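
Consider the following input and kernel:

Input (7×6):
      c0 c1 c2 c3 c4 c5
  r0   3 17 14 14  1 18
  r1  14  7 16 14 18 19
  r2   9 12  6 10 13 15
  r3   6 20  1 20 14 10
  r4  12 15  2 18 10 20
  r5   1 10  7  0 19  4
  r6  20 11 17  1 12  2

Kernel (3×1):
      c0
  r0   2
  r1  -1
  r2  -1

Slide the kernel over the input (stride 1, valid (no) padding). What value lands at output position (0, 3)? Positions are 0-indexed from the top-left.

The receptive field on the input at this output position is [14 / 14 / 10]. Elementwise product with the kernel and sum: 14·2 + 14·-1 + 10·-1.

4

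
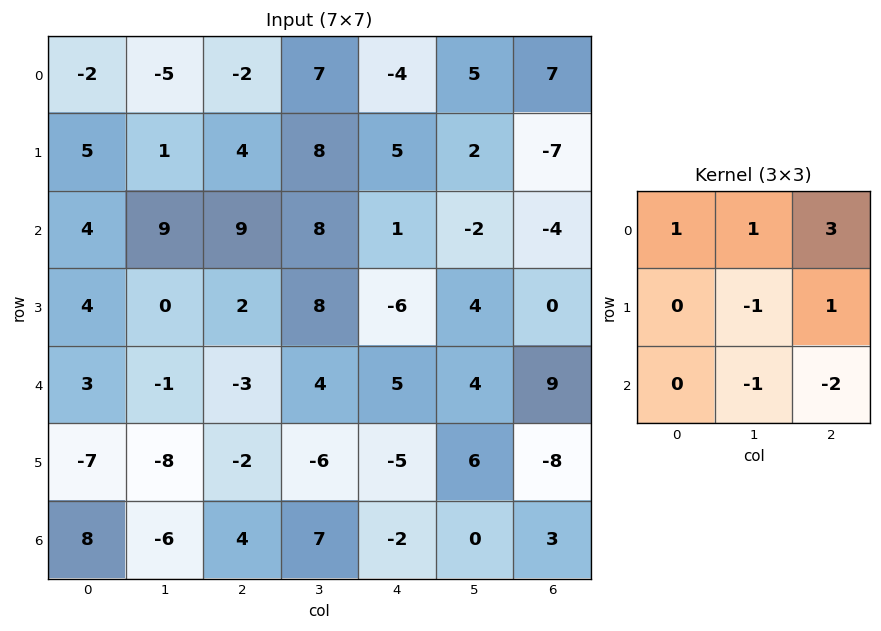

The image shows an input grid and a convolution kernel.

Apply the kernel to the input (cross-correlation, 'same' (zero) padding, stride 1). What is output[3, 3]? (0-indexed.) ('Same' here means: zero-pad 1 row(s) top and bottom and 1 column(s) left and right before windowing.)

The receptive field on the zero-padded input at this output position is [9 8 1 / 2 8 -6 / -3 4 5]. Elementwise product with the kernel and sum: 9·1 + 8·1 + 1·3 + 8·-1 + -6·1 + 4·-1 + 5·-2.

-8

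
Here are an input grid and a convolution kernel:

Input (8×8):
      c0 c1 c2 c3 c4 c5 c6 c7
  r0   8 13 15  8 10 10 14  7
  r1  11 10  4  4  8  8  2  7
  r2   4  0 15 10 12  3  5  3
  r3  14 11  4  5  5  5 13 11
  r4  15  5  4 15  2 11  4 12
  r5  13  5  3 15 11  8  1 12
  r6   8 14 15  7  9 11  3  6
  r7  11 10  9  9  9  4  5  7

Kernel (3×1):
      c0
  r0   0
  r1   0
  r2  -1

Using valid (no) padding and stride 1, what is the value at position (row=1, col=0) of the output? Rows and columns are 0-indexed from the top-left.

-14

The receptive field on the input at this output position is [11 / 4 / 14]. Elementwise product with the kernel and sum: 14·-1.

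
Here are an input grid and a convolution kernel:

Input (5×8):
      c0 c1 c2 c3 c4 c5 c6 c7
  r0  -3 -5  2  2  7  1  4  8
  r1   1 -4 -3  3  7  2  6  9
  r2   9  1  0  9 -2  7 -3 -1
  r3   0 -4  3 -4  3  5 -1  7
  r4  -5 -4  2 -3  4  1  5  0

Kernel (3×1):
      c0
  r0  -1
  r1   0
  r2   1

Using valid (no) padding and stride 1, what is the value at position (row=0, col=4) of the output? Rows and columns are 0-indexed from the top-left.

-9

The receptive field on the input at this output position is [7 / 7 / -2]. Elementwise product with the kernel and sum: 7·-1 + -2·1.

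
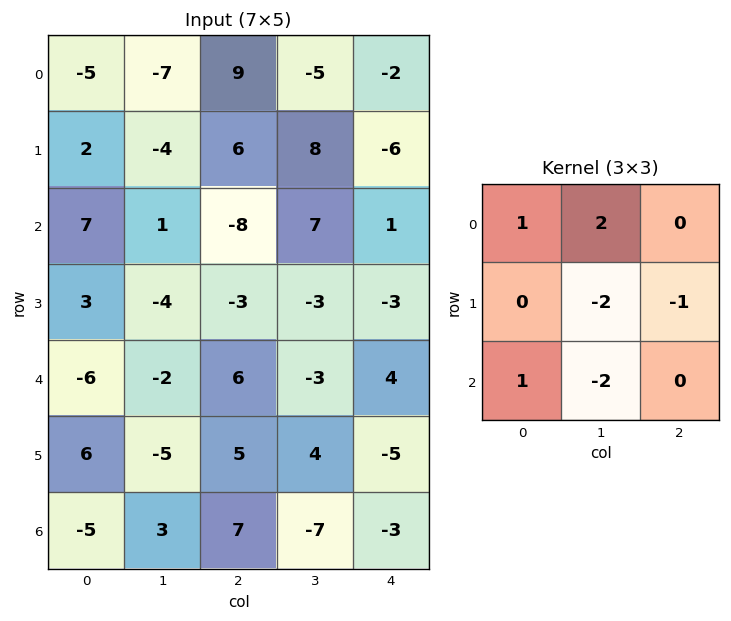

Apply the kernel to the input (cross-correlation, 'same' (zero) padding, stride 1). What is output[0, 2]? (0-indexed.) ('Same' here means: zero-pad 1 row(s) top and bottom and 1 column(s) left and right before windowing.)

The receptive field on the zero-padded input at this output position is [0 0 0 / -7 9 -5 / -4 6 8]. Elementwise product with the kernel and sum: 0·1 + 0·2 + 9·-2 + -5·-1 + -4·1 + 6·-2.

-29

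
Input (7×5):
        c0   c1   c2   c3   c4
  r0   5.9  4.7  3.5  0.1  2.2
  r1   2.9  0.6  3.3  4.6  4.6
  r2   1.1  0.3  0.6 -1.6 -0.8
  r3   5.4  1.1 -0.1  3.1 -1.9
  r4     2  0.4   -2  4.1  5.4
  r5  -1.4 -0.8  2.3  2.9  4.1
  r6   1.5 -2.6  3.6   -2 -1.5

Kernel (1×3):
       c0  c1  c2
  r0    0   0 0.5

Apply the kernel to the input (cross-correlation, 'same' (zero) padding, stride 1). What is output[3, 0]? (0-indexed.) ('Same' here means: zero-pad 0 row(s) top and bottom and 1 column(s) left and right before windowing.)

0.55

The receptive field on the zero-padded input at this output position is [0 5.4 1.1]. Elementwise product with the kernel and sum: 1.1·0.5.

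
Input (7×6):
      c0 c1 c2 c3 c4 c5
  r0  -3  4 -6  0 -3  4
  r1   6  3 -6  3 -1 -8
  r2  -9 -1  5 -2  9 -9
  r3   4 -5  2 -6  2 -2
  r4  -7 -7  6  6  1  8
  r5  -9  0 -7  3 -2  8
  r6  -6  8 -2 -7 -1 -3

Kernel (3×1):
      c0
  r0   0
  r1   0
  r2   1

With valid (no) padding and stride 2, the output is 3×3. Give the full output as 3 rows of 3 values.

-9 5 9
-7 6 1
-6 -2 -1

Output[0,0]: The receptive field on the input at this output position is [-3 / 6 / -9]. Elementwise product with the kernel and sum: -9·1.
Output[0,1]: The receptive field on the input at this output position is [-6 / -6 / 5]. Elementwise product with the kernel and sum: 5·1.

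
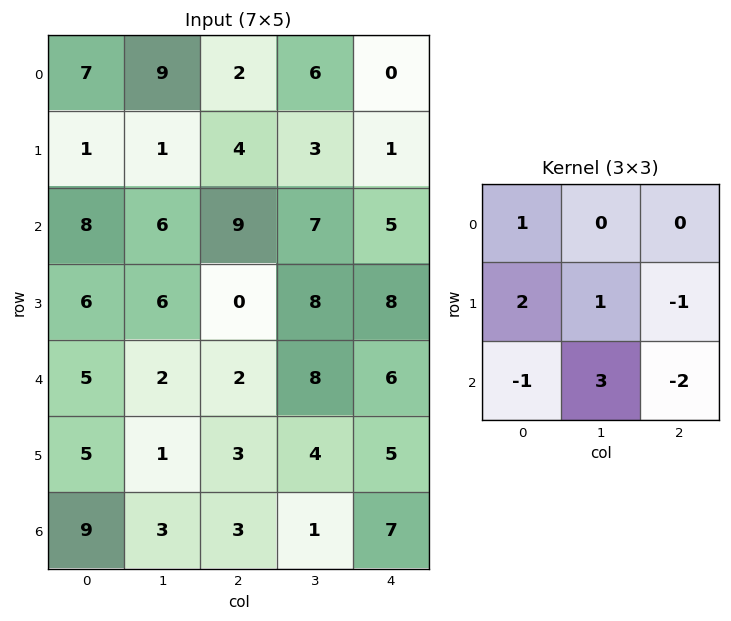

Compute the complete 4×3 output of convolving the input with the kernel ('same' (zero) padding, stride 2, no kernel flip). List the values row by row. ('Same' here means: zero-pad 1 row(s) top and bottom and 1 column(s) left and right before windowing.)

Output[0,0]: The receptive field on the zero-padded input at this output position is [0 0 0 / 0 7 9 / 0 1 1]. Elementwise product with the kernel and sum: 0·1 + 0·2 + 7·1 + 9·-1 + 0·-1 + 1·3 + 1·-2.

-1 19 12
8 -7 38
16 4 41
6 9 13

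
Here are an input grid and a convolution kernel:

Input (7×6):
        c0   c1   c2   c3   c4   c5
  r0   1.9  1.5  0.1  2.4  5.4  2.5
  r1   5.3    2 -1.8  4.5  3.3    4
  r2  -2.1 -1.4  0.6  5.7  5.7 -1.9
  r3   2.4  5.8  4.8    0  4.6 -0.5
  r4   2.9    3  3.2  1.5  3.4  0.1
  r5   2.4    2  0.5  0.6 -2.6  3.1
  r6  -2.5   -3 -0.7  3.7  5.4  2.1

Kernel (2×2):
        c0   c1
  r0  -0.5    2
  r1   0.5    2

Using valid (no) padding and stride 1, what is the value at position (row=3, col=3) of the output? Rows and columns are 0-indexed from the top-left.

The receptive field on the input at this output position is [0 4.6 / 1.5 3.4]. Elementwise product with the kernel and sum: 0·-0.5 + 4.6·2 + 1.5·0.5 + 3.4·2.

16.75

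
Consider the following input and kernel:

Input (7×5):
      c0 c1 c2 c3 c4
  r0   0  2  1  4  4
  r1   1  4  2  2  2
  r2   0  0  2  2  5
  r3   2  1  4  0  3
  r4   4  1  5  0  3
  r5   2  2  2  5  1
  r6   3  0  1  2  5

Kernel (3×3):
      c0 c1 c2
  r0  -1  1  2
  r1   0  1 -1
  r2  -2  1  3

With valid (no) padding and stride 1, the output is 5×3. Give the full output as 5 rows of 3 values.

Output[0,0]: The receptive field on the input at this output position is [0 2 1 / 1 4 2 / 0 0 2]. Elementwise product with the kernel and sum: 0·-1 + 2·1 + 1·2 + 4·1 + 2·-1 + 0·-2 + 0·1 + 2·3.

12 15 24
14 4 2
9 13 6
7 21 3
4 8 20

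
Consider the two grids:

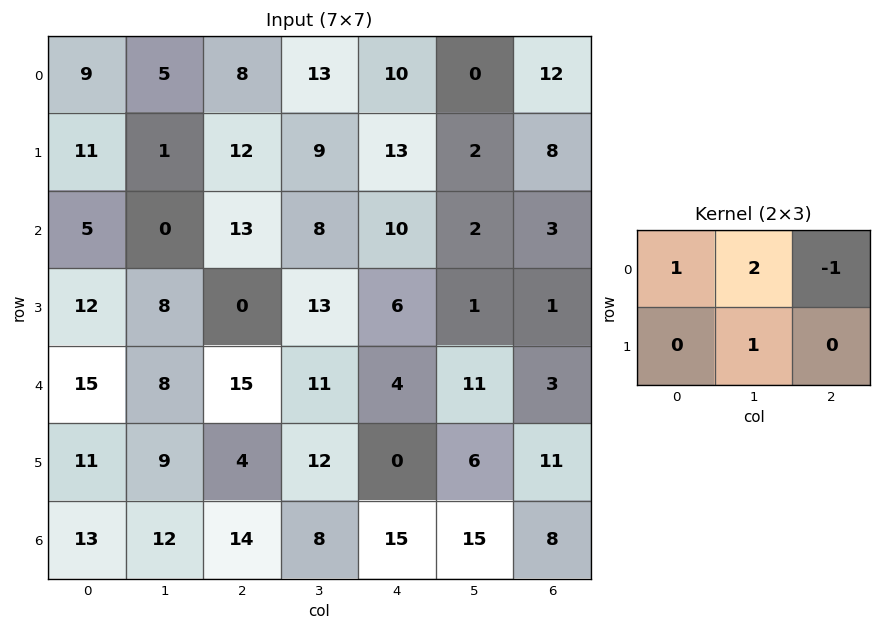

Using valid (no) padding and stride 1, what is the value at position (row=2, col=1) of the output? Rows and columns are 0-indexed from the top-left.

The receptive field on the input at this output position is [0 13 8 / 8 0 13]. Elementwise product with the kernel and sum: 0·1 + 13·2 + 8·-1 + 0·1.

18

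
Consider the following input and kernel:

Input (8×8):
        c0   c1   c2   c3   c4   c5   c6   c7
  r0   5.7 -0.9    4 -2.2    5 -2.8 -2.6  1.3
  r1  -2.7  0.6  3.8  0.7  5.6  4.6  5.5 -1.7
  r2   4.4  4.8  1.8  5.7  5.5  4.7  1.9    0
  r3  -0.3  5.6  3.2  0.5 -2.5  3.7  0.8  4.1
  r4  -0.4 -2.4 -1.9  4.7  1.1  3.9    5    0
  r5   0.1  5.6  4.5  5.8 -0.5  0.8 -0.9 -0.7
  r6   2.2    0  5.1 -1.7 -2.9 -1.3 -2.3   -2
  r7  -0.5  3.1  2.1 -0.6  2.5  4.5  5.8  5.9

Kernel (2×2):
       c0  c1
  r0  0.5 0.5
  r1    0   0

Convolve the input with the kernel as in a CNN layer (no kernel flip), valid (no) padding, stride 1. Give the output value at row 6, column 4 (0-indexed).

The receptive field on the input at this output position is [-2.9 -1.3 / 2.5 4.5]. Elementwise product with the kernel and sum: -2.9·0.5 + -1.3·0.5.

-2.1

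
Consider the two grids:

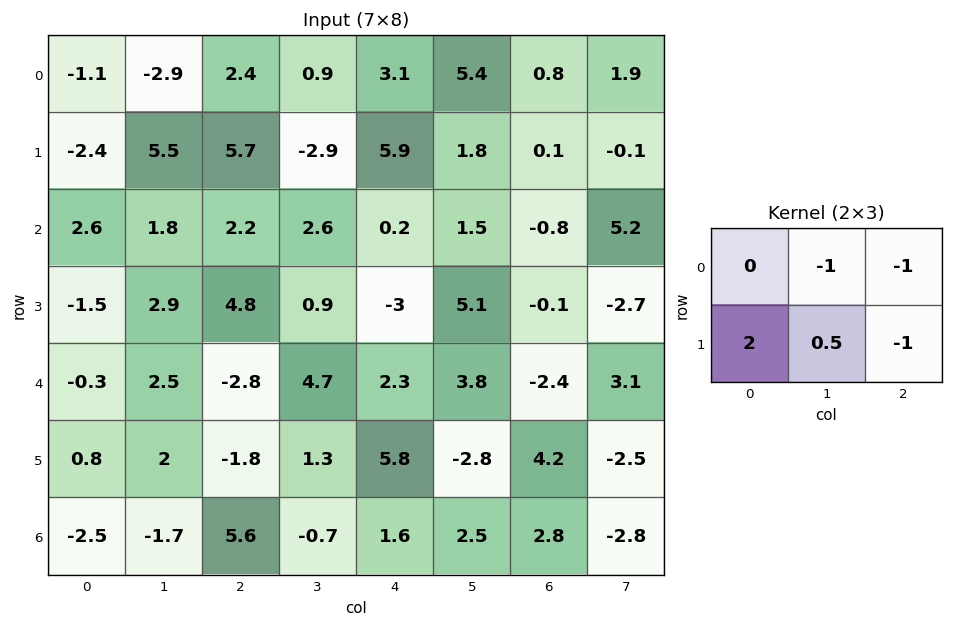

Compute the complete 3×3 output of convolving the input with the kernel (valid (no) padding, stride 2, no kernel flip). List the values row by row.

-7.25 0.05 6.4
-10.35 10.25 -4.05
4.7 -15.75 4.6

Output[0,0]: The receptive field on the input at this output position is [-1.1 -2.9 2.4 / -2.4 5.5 5.7]. Elementwise product with the kernel and sum: -2.9·-1 + 2.4·-1 + -2.4·2 + 5.5·0.5 + 5.7·-1.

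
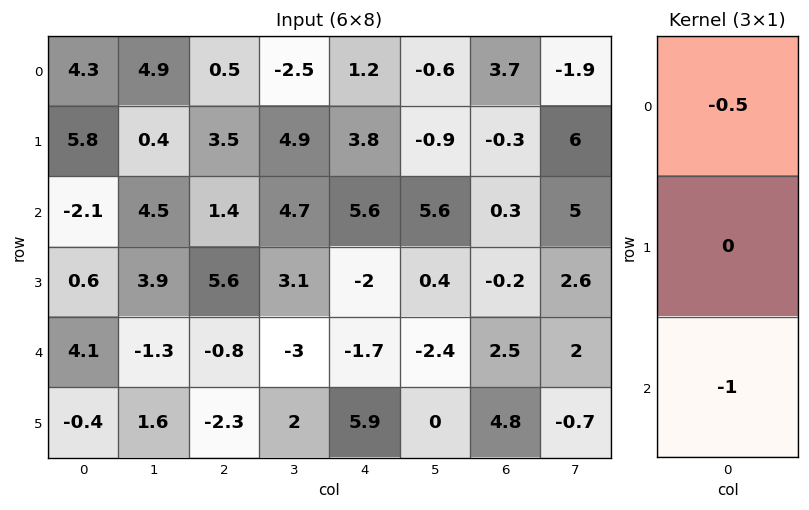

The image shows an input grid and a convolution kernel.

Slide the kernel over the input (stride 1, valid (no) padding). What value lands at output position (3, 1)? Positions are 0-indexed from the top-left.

-3.55

The receptive field on the input at this output position is [3.9 / -1.3 / 1.6]. Elementwise product with the kernel and sum: 3.9·-0.5 + 1.6·-1.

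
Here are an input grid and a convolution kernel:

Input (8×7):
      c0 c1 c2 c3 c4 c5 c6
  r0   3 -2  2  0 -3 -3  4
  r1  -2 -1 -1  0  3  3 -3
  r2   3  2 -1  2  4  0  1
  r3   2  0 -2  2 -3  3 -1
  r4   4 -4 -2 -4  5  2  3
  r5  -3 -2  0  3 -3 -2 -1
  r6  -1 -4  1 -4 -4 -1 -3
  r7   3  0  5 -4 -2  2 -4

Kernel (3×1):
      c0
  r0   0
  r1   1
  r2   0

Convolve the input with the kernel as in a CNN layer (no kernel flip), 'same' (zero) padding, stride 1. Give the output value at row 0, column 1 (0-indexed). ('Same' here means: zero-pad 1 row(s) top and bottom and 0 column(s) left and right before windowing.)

-2

The receptive field on the zero-padded input at this output position is [0 / -2 / -1]. Elementwise product with the kernel and sum: -2·1.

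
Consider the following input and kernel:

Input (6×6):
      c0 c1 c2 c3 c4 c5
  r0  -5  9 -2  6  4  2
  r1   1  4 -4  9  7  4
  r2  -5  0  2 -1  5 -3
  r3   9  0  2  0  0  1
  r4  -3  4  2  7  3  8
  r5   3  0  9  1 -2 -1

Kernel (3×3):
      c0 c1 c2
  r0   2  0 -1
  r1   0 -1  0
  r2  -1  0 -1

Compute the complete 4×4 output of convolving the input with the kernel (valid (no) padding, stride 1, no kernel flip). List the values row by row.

-9 17 -24 7
-5 -3 -16 8
-11 -12 -6 -14
0 -3 -10 -4

Output[0,0]: The receptive field on the input at this output position is [-5 9 -2 / 1 4 -4 / -5 0 2]. Elementwise product with the kernel and sum: -5·2 + -2·-1 + 4·-1 + -5·-1 + 2·-1.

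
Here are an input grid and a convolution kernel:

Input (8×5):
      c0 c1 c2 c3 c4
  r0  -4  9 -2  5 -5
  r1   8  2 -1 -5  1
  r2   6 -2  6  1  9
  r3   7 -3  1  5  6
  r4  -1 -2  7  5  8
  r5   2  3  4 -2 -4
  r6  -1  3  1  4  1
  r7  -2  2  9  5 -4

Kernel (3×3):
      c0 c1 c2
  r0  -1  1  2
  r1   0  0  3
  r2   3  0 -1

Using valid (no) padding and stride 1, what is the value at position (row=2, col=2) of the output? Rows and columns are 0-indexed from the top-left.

44

The receptive field on the input at this output position is [6 1 9 / 1 5 6 / 7 5 8]. Elementwise product with the kernel and sum: 6·-1 + 1·1 + 9·2 + 6·3 + 7·3 + 8·-1.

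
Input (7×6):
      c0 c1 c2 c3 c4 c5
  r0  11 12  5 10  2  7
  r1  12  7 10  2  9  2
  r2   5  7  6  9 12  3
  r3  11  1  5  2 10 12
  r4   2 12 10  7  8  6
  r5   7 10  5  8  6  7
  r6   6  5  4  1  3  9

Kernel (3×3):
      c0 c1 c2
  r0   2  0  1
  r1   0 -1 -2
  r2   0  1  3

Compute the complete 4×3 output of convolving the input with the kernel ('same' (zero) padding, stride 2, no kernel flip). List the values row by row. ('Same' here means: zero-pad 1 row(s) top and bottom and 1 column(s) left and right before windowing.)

-2 -9 -1
2 3 34
12 9 23
-6 22 2

Output[0,0]: The receptive field on the zero-padded input at this output position is [0 0 0 / 0 11 12 / 0 12 7]. Elementwise product with the kernel and sum: 0·2 + 0·1 + 11·-1 + 12·-2 + 12·1 + 7·3.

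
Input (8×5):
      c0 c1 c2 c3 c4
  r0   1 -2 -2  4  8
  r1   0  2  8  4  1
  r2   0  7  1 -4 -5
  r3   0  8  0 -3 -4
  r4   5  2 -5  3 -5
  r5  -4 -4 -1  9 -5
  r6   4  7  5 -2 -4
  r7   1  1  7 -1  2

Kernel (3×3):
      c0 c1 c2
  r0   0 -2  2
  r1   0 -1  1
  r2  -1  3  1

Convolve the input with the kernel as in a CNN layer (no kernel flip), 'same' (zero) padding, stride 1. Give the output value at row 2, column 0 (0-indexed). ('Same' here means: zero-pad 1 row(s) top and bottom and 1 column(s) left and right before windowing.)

19

The receptive field on the zero-padded input at this output position is [0 0 2 / 0 0 7 / 0 0 8]. Elementwise product with the kernel and sum: 0·-2 + 2·2 + 0·-1 + 7·1 + 0·-1 + 0·3 + 8·1.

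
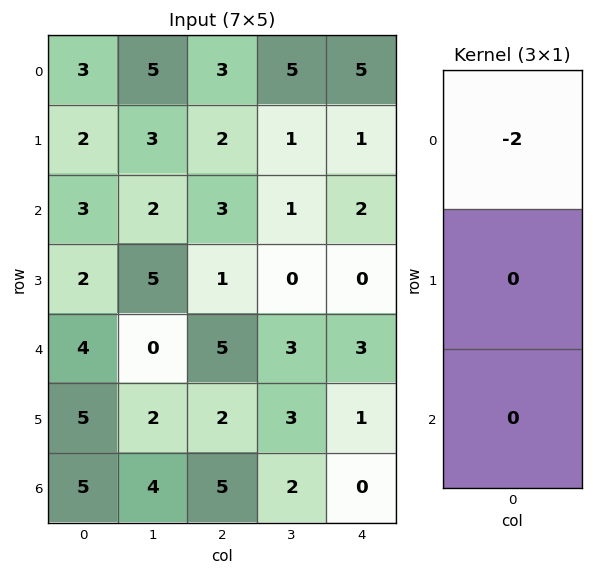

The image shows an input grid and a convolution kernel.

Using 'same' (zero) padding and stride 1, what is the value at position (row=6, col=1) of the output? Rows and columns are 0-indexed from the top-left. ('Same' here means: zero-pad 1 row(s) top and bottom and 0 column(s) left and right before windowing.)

-4

The receptive field on the zero-padded input at this output position is [2 / 4 / 0]. Elementwise product with the kernel and sum: 2·-2.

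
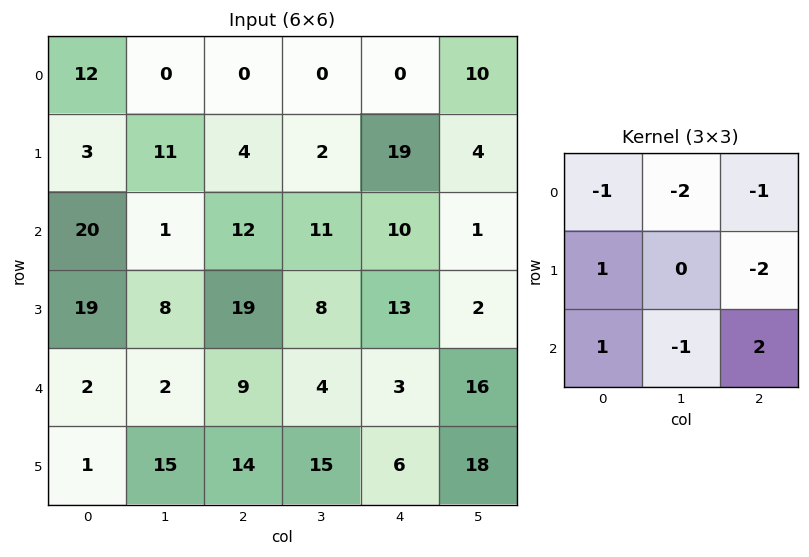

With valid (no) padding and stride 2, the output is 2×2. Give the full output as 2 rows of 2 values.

Output[0,0]: The receptive field on the input at this output position is [12 0 0 / 3 11 4 / 20 1 12]. Elementwise product with the kernel and sum: 12·-1 + 0·-2 + 0·-1 + 3·1 + 4·-2 + 20·1 + 1·-1 + 12·2.

26 -13
-35 -40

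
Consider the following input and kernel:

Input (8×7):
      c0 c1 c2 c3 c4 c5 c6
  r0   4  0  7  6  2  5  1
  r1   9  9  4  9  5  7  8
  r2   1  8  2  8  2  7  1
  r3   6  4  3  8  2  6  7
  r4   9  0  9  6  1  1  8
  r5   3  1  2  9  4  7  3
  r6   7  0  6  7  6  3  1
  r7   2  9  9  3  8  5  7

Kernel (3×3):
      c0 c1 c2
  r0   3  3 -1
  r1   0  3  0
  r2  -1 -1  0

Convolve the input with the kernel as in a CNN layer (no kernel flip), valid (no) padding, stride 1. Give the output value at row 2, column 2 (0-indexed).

The receptive field on the input at this output position is [2 8 2 / 3 8 2 / 9 6 1]. Elementwise product with the kernel and sum: 2·3 + 8·3 + 2·-1 + 8·3 + 9·-1 + 6·-1.

37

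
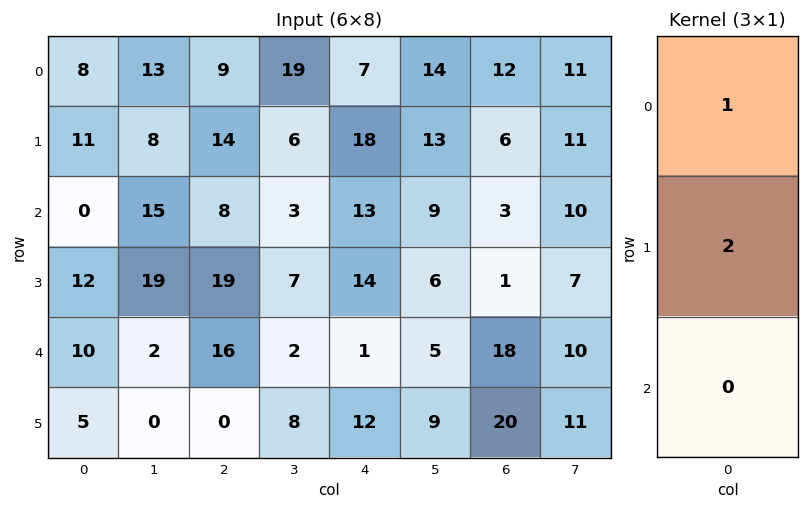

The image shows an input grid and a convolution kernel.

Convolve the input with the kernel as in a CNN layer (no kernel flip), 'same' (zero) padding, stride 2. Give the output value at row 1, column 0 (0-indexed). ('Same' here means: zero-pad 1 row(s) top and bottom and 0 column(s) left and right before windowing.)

11

The receptive field on the zero-padded input at this output position is [11 / 0 / 12]. Elementwise product with the kernel and sum: 11·1 + 0·2.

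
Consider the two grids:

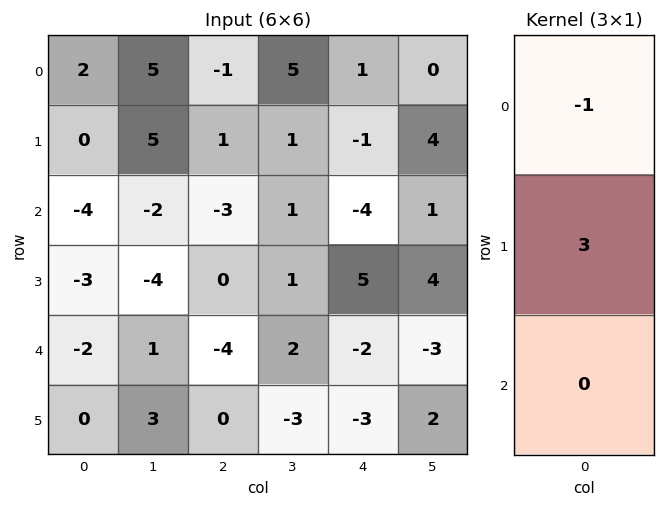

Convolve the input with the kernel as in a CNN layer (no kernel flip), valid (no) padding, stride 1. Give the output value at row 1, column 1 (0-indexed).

-11

The receptive field on the input at this output position is [5 / -2 / -4]. Elementwise product with the kernel and sum: 5·-1 + -2·3.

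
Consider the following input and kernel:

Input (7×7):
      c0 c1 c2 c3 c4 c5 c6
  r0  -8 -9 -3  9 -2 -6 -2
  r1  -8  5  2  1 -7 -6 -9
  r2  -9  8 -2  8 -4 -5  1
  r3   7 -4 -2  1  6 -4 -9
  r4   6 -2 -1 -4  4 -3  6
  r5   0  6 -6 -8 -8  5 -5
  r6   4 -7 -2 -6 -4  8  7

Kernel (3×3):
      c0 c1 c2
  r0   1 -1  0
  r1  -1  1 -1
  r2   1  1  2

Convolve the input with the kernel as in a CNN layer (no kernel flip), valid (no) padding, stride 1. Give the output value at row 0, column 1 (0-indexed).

The receptive field on the input at this output position is [-9 -3 9 / 5 2 1 / 8 -2 8]. Elementwise product with the kernel and sum: -9·1 + -3·-1 + 5·-1 + 2·1 + 1·-1 + 8·1 + -2·1 + 8·2.

12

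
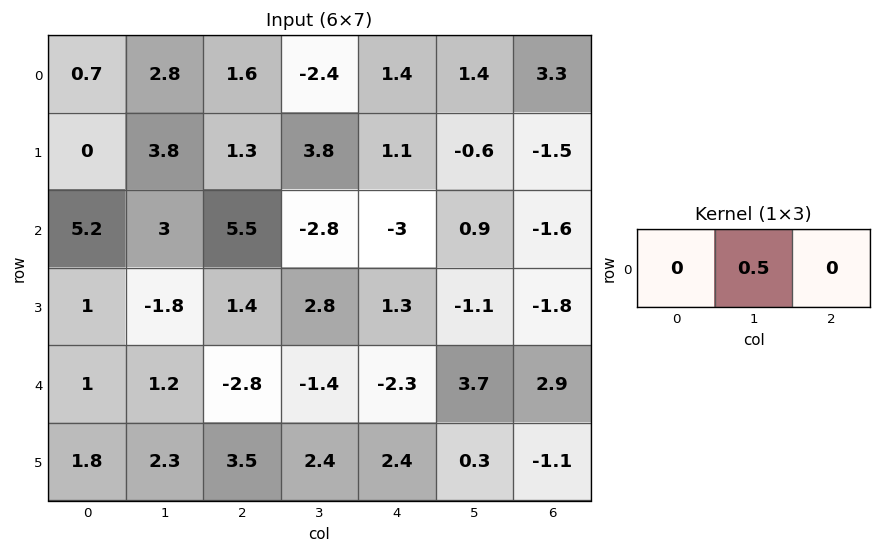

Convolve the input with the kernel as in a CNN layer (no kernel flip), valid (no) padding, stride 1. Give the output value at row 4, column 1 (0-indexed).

-1.4

The receptive field on the input at this output position is [1.2 -2.8 -1.4]. Elementwise product with the kernel and sum: -2.8·0.5.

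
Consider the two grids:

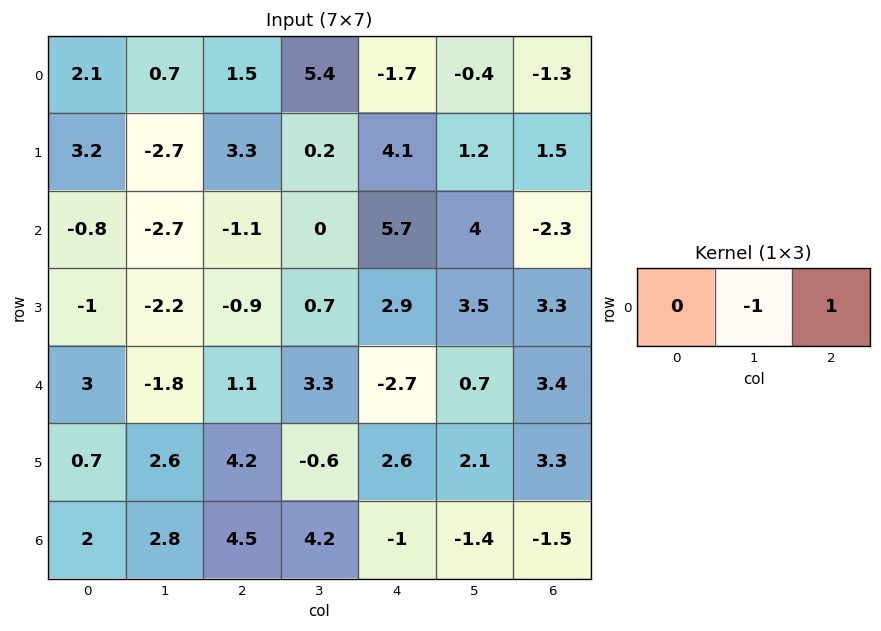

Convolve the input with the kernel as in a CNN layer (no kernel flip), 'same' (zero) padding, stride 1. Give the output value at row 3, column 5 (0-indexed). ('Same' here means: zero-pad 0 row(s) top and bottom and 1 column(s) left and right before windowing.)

The receptive field on the zero-padded input at this output position is [2.9 3.5 3.3]. Elementwise product with the kernel and sum: 3.5·-1 + 3.3·1.

-0.2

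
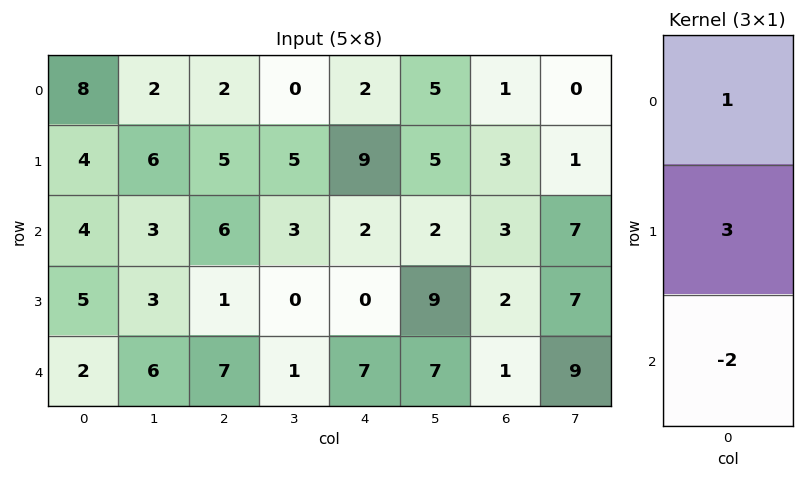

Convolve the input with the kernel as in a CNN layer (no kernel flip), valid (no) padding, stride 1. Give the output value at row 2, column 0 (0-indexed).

15

The receptive field on the input at this output position is [4 / 5 / 2]. Elementwise product with the kernel and sum: 4·1 + 5·3 + 2·-2.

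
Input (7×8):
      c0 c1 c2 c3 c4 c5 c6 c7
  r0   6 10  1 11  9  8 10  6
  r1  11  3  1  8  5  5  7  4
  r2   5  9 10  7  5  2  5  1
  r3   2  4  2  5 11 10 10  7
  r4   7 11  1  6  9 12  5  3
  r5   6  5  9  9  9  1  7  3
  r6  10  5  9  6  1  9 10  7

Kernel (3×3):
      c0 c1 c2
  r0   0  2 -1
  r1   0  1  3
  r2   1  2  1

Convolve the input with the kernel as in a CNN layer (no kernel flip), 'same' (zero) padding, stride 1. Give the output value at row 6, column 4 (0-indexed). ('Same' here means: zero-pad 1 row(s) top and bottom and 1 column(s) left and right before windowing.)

45

The receptive field on the zero-padded input at this output position is [9 9 1 / 6 1 9 / 0 0 0]. Elementwise product with the kernel and sum: 9·2 + 1·-1 + 1·1 + 9·3 + 0·1 + 0·2 + 0·1.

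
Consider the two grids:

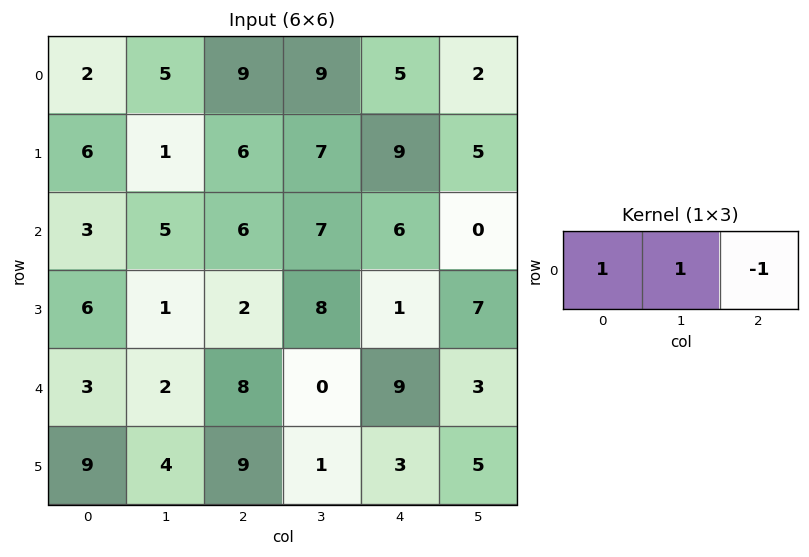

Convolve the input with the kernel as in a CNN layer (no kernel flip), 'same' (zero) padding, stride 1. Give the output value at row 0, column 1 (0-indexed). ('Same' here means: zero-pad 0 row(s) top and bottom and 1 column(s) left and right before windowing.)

-2

The receptive field on the zero-padded input at this output position is [2 5 9]. Elementwise product with the kernel and sum: 2·1 + 5·1 + 9·-1.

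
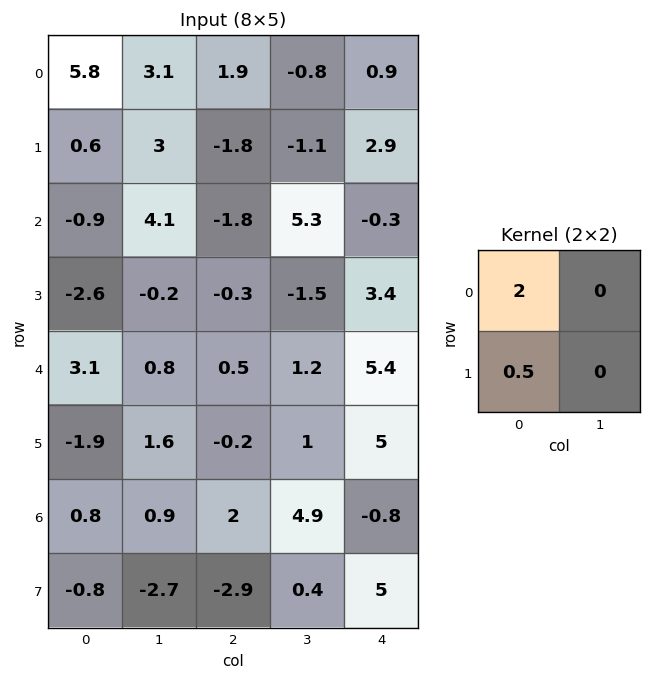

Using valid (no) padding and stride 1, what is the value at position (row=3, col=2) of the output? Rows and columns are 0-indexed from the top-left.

The receptive field on the input at this output position is [-0.3 -1.5 / 0.5 1.2]. Elementwise product with the kernel and sum: -0.3·2 + 0.5·0.5.

-0.35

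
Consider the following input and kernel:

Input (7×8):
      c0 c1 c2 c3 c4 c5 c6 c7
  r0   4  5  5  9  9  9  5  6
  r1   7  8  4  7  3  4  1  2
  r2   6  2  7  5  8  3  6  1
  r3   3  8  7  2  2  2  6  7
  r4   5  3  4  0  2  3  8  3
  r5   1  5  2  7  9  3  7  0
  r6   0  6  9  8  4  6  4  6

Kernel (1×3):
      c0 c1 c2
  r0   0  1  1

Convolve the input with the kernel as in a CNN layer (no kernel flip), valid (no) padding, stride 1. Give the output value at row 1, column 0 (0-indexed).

12

The receptive field on the input at this output position is [7 8 4]. Elementwise product with the kernel and sum: 8·1 + 4·1.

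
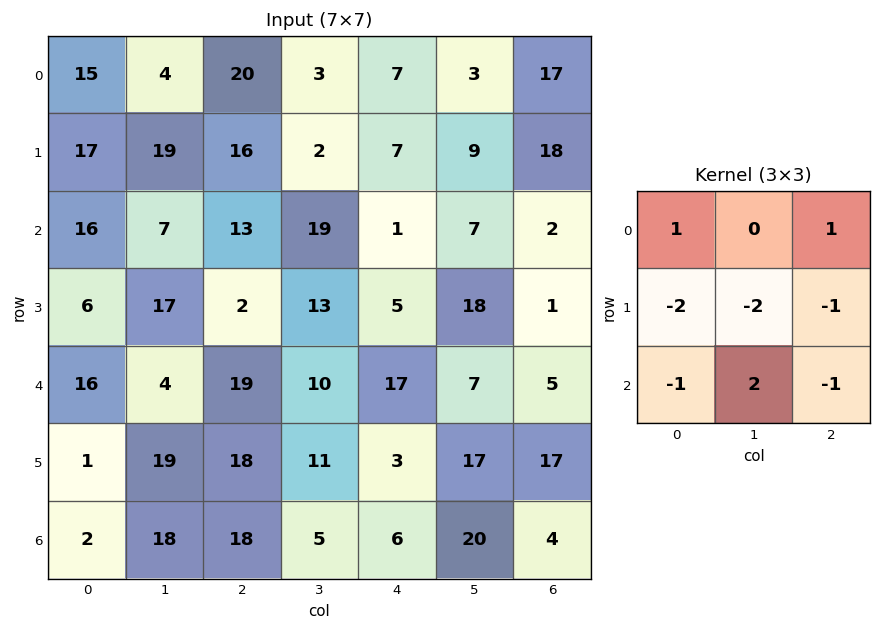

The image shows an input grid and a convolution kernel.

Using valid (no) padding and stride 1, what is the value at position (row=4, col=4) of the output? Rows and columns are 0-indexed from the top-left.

The receptive field on the input at this output position is [17 7 5 / 3 17 17 / 6 20 4]. Elementwise product with the kernel and sum: 17·1 + 5·1 + 3·-2 + 17·-2 + 17·-1 + 6·-1 + 20·2 + 4·-1.

-5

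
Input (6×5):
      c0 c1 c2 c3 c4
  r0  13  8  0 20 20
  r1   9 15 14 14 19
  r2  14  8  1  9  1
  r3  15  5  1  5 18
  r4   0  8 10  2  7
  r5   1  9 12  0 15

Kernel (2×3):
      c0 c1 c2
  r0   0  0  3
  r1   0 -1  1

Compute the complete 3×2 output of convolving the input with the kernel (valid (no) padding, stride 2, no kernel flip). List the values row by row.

Output[0,0]: The receptive field on the input at this output position is [13 8 0 / 9 15 14]. Elementwise product with the kernel and sum: 0·3 + 15·-1 + 14·1.

-1 65
-1 16
33 36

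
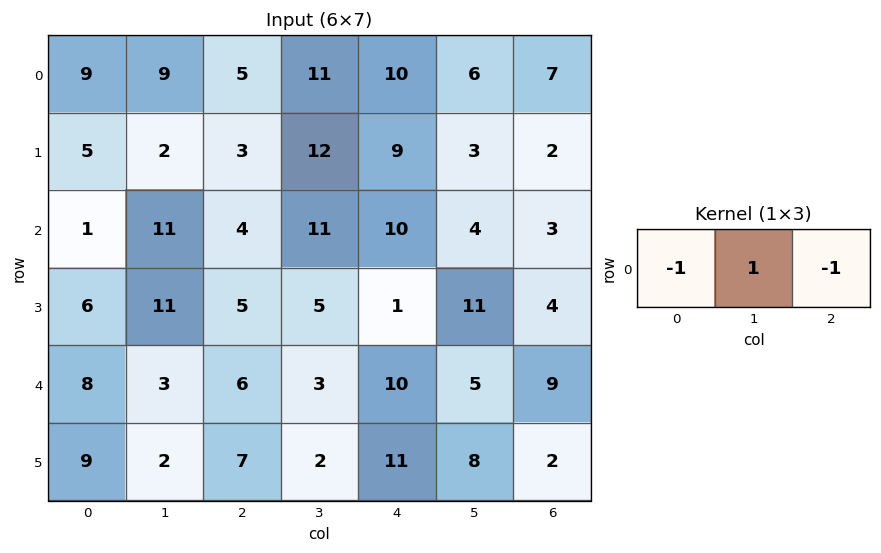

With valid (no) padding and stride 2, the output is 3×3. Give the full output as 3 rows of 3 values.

-5 -4 -11
6 -3 -9
-11 -13 -14

Output[0,0]: The receptive field on the input at this output position is [9 9 5]. Elementwise product with the kernel and sum: 9·-1 + 9·1 + 5·-1.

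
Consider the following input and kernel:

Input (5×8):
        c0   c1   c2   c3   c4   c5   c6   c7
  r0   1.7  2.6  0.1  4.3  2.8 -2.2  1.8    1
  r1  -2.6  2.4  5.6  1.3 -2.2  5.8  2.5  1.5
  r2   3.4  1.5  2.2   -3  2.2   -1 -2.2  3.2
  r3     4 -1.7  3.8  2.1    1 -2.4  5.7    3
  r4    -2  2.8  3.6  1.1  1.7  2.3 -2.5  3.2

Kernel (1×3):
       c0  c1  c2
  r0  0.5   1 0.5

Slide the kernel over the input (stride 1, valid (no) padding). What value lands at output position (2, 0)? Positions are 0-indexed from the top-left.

The receptive field on the input at this output position is [3.4 1.5 2.2]. Elementwise product with the kernel and sum: 3.4·0.5 + 1.5·1 + 2.2·0.5.

4.3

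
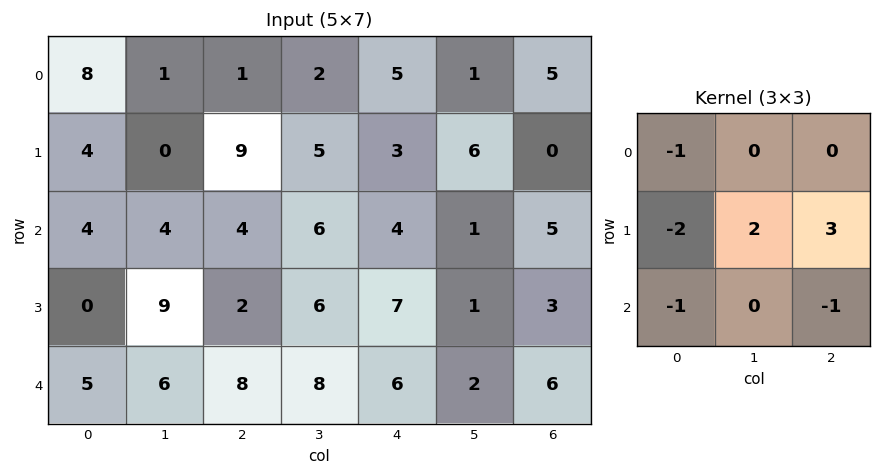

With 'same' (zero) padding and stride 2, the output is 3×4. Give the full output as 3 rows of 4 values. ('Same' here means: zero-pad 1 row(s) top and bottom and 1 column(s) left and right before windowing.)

19 1 -2 2
11 3 -13 1
28 19 -4 7

Output[0,0]: The receptive field on the zero-padded input at this output position is [0 0 0 / 0 8 1 / 0 4 0]. Elementwise product with the kernel and sum: 0·-1 + 0·-2 + 8·2 + 1·3 + 0·-1 + 0·-1.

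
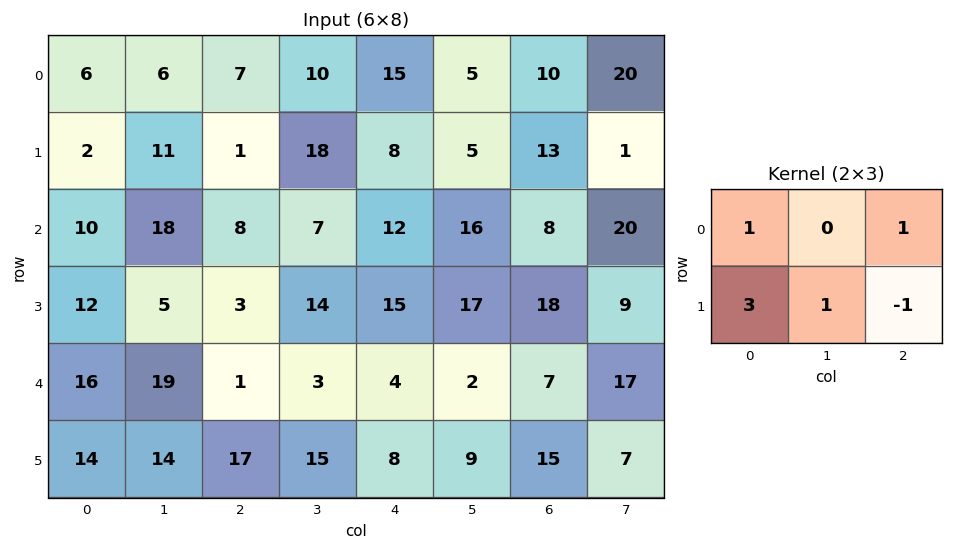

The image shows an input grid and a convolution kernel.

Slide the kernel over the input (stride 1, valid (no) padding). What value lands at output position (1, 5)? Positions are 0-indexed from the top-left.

The receptive field on the input at this output position is [5 13 1 / 16 8 20]. Elementwise product with the kernel and sum: 5·1 + 1·1 + 16·3 + 8·1 + 20·-1.

42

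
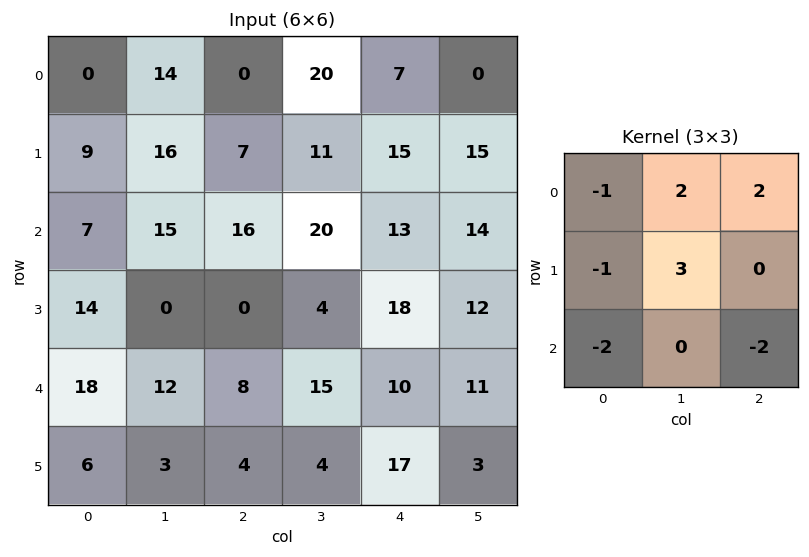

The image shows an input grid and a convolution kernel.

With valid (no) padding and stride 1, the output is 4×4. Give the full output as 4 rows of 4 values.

21 -39 22 -40
47 45 53 36
-11 3 26 32
-16 6 39 57

Output[0,0]: The receptive field on the input at this output position is [0 14 0 / 9 16 7 / 7 15 16]. Elementwise product with the kernel and sum: 0·-1 + 14·2 + 0·2 + 9·-1 + 16·3 + 7·-2 + 16·-2.
Output[0,1]: The receptive field on the input at this output position is [14 0 20 / 16 7 11 / 15 16 20]. Elementwise product with the kernel and sum: 14·-1 + 0·2 + 20·2 + 16·-1 + 7·3 + 15·-2 + 20·-2.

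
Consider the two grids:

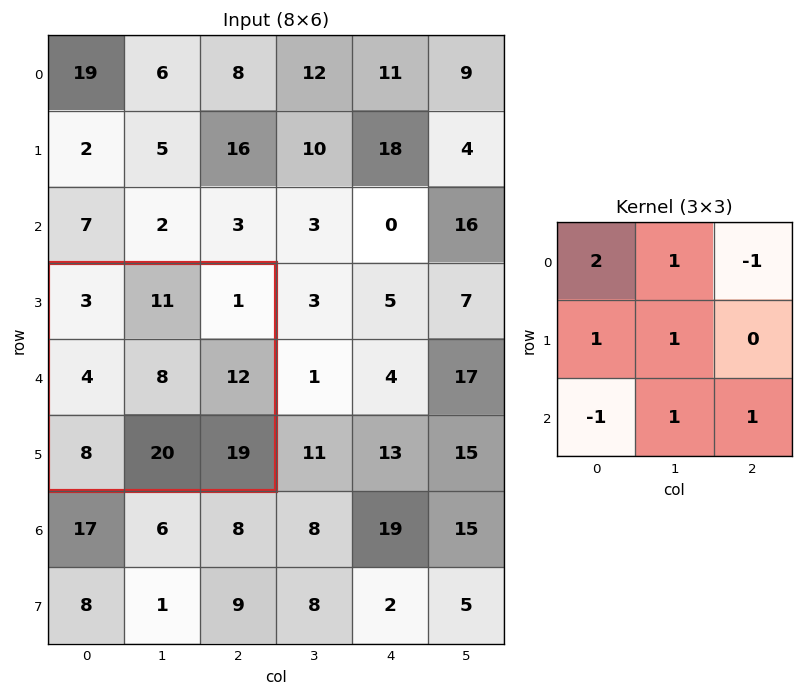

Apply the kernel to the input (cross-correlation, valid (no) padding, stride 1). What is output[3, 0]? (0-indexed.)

The receptive field on the input at this output position is [3 11 1 / 4 8 12 / 8 20 19]. Elementwise product with the kernel and sum: 3·2 + 11·1 + 1·-1 + 4·1 + 8·1 + 8·-1 + 20·1 + 19·1.

59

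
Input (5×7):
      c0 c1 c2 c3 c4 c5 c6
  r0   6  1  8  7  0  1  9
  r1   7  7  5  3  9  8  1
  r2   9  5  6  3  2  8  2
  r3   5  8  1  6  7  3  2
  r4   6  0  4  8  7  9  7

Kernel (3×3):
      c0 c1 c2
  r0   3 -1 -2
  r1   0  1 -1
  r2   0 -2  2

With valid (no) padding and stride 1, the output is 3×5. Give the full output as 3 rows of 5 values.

Output[0,0]: The receptive field on the input at this output position is [6 1 8 / 7 7 5 / 9 5 6]. Elementwise product with the kernel and sum: 6·3 + 1·-1 + 8·-2 + 7·1 + 5·-1 + 5·-2 + 6·2.
Output[0,1]: The receptive field on the input at this output position is [1 8 7 / 7 5 3 / 5 6 3]. Elementwise product with the kernel and sum: 1·3 + 8·-1 + 7·-2 + 5·1 + 3·-1 + 6·-2 + 3·2.

5 -23 9 32 -24
-11 23 -3 -30 21
25 6 8 -1 -9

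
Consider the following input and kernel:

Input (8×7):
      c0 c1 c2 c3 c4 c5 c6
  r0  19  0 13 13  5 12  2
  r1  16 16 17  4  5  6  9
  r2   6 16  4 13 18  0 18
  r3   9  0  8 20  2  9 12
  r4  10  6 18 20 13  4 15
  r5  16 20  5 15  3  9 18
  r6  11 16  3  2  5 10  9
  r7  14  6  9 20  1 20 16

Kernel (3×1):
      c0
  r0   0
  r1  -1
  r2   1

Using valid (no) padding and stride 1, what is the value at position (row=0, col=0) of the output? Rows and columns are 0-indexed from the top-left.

-10

The receptive field on the input at this output position is [19 / 16 / 6]. Elementwise product with the kernel and sum: 16·-1 + 6·1.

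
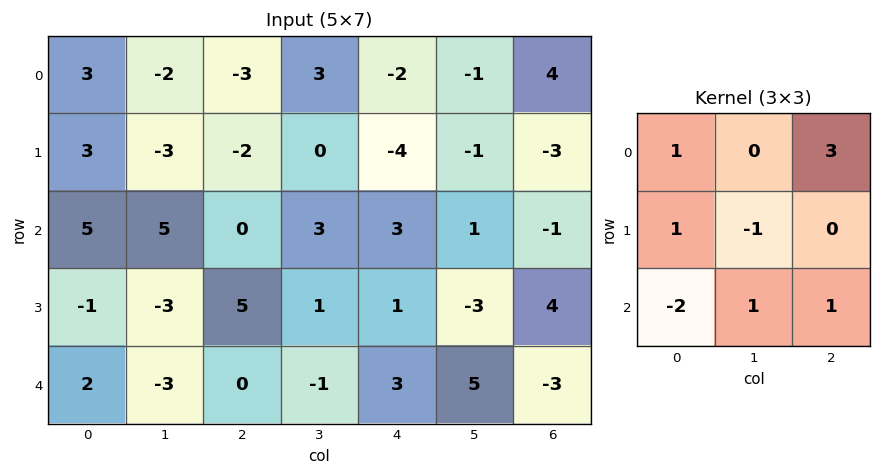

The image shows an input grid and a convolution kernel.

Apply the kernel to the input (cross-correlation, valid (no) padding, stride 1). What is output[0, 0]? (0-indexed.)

The receptive field on the input at this output position is [3 -2 -3 / 3 -3 -2 / 5 5 0]. Elementwise product with the kernel and sum: 3·1 + -3·3 + 3·1 + -3·-1 + 5·-2 + 5·1 + 0·1.

-5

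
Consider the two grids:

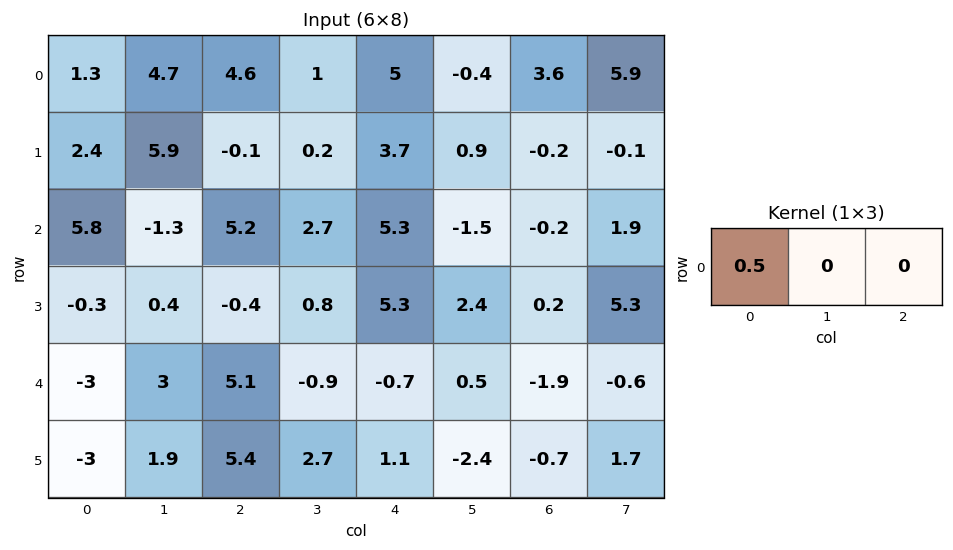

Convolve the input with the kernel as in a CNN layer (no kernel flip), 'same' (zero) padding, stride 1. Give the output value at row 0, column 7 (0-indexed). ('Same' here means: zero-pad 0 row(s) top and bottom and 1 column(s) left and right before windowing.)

1.8

The receptive field on the zero-padded input at this output position is [3.6 5.9 0]. Elementwise product with the kernel and sum: 3.6·0.5.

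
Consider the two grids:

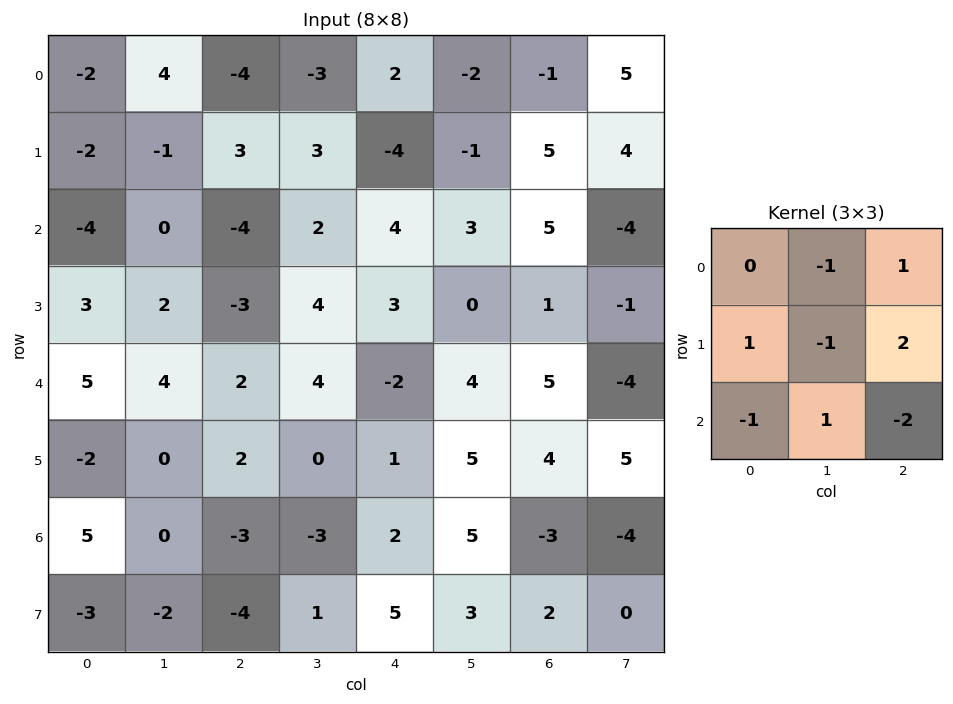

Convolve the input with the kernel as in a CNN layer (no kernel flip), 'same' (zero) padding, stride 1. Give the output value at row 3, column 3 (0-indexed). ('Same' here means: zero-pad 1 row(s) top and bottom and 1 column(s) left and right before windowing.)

7

The receptive field on the zero-padded input at this output position is [-4 2 4 / -3 4 3 / 2 4 -2]. Elementwise product with the kernel and sum: 2·-1 + 4·1 + -3·1 + 4·-1 + 3·2 + 2·-1 + 4·1 + -2·-2.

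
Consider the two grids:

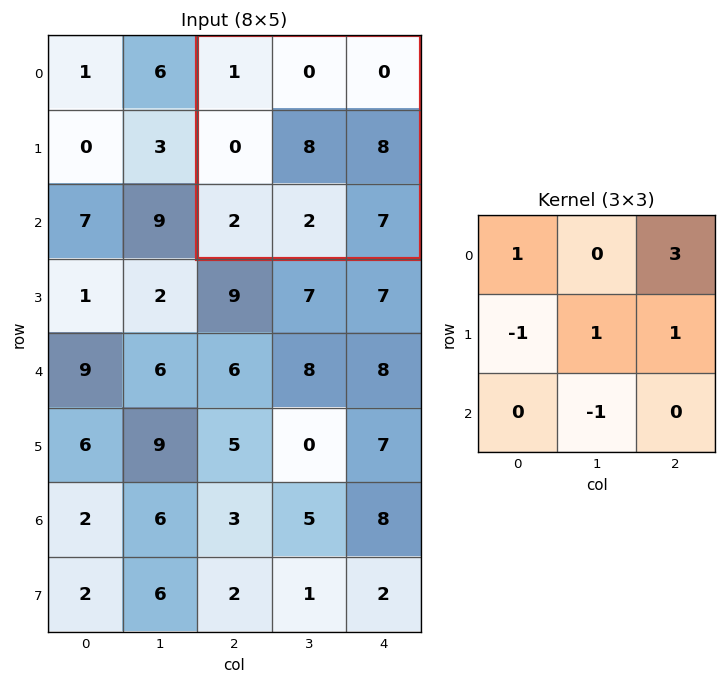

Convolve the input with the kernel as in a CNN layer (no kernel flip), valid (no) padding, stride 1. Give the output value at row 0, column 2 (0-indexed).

The receptive field on the input at this output position is [1 0 0 / 0 8 8 / 2 2 7]. Elementwise product with the kernel and sum: 1·1 + 0·3 + 0·-1 + 8·1 + 8·1 + 2·-1.

15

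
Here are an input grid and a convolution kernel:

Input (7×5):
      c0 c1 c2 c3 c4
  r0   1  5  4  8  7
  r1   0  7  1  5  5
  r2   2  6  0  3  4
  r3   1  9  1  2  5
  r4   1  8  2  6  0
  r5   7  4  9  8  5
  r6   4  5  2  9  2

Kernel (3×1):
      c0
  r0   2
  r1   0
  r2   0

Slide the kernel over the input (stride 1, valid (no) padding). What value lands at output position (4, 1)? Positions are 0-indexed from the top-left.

The receptive field on the input at this output position is [8 / 4 / 5]. Elementwise product with the kernel and sum: 8·2.

16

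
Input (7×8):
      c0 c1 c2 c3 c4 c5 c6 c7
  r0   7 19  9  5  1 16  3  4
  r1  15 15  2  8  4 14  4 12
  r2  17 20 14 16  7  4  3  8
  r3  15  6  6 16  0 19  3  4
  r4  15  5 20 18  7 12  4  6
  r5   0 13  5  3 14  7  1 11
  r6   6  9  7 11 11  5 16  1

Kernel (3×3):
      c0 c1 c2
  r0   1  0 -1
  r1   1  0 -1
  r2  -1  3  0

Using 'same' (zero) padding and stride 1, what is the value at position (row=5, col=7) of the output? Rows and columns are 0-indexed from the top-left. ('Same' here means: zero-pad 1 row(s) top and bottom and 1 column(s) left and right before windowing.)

The receptive field on the zero-padded input at this output position is [4 6 0 / 1 11 0 / 16 1 0]. Elementwise product with the kernel and sum: 4·1 + 0·-1 + 1·1 + 0·-1 + 16·-1 + 1·3.

-8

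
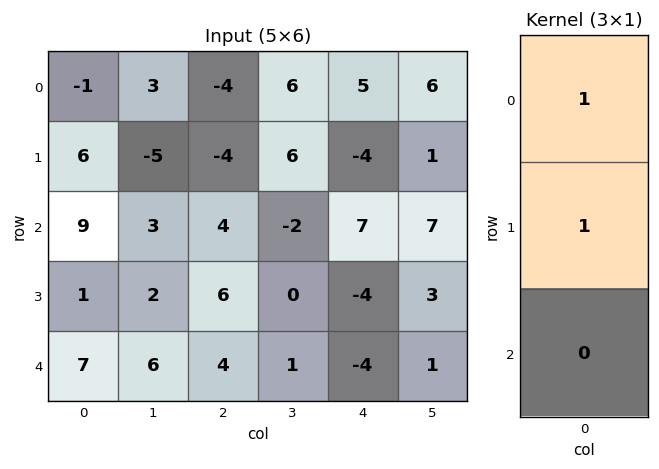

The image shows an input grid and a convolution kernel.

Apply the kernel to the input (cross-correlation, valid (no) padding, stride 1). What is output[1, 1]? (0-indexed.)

The receptive field on the input at this output position is [-5 / 3 / 2]. Elementwise product with the kernel and sum: -5·1 + 3·1.

-2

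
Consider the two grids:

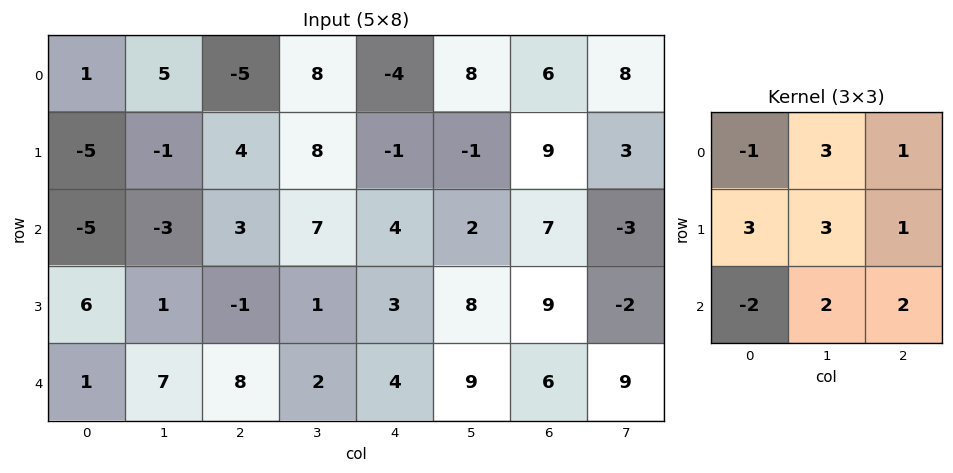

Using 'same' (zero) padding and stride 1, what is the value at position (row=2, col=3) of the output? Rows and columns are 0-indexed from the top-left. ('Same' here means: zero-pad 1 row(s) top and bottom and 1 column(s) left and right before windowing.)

The receptive field on the zero-padded input at this output position is [4 8 -1 / 3 7 4 / -1 1 3]. Elementwise product with the kernel and sum: 4·-1 + 8·3 + -1·1 + 3·3 + 7·3 + 4·1 + -1·-2 + 1·2 + 3·2.

63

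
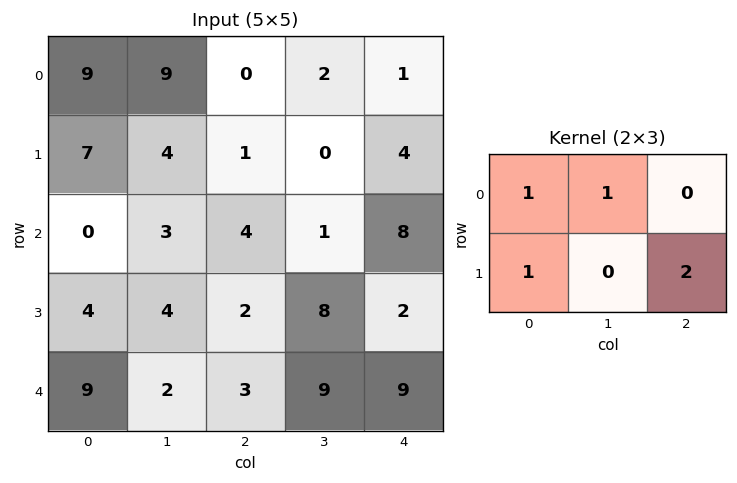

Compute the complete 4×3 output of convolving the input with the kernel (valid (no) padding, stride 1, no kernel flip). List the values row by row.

Output[0,0]: The receptive field on the input at this output position is [9 9 0 / 7 4 1]. Elementwise product with the kernel and sum: 9·1 + 9·1 + 7·1 + 1·2.
Output[0,1]: The receptive field on the input at this output position is [9 0 2 / 4 1 0]. Elementwise product with the kernel and sum: 9·1 + 0·1 + 4·1 + 0·2.

27 13 11
19 10 21
11 27 11
23 26 31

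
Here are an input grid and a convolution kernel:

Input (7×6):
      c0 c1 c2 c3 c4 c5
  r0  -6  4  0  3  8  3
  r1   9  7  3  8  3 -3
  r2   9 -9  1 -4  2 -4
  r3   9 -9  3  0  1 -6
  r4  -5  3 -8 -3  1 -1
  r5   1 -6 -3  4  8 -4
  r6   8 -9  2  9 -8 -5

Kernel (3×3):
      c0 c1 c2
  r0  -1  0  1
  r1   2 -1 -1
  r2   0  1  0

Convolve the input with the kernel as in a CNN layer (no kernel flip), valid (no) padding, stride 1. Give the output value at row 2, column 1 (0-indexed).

-24

The receptive field on the input at this output position is [-9 1 -4 / -9 3 0 / 3 -8 -3]. Elementwise product with the kernel and sum: -9·-1 + -4·1 + -9·2 + 3·-1 + 0·-1 + -8·1.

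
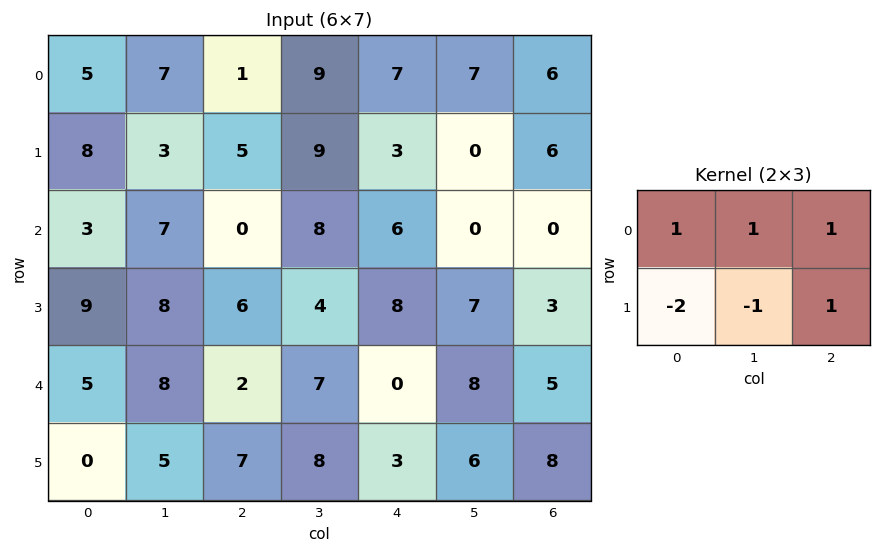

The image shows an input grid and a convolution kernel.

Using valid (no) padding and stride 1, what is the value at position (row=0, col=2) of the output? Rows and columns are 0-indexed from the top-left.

The receptive field on the input at this output position is [1 9 7 / 5 9 3]. Elementwise product with the kernel and sum: 1·1 + 9·1 + 7·1 + 5·-2 + 9·-1 + 3·1.

1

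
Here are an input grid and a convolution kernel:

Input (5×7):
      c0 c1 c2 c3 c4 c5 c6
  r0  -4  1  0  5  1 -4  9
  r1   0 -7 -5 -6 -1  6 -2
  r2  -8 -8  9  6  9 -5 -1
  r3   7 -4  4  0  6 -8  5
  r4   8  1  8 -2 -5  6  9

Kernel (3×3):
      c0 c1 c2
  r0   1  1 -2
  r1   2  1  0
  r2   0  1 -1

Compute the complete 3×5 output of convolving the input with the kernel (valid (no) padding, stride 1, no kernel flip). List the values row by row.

Output[0,0]: The receptive field on the input at this output position is [-4 1 0 / 0 -7 -5 / -8 -8 9]. Elementwise product with the kernel and sum: -4·1 + 1·1 + 0·-2 + 0·2 + -7·1 + -8·1 + 9·-1.

-27 -25 -16 15 -21
-29 -3 9 16 9
-31 -5 8 20 7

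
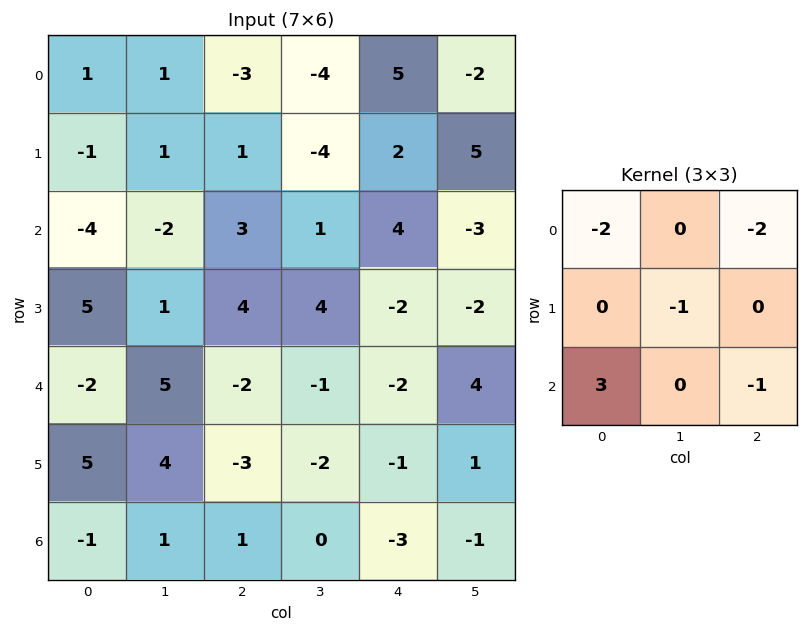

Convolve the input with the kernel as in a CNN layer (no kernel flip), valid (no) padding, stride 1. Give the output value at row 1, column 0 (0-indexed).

The receptive field on the input at this output position is [-1 1 1 / -4 -2 3 / 5 1 4]. Elementwise product with the kernel and sum: -1·-2 + 1·-2 + -2·-1 + 5·3 + 4·-1.

13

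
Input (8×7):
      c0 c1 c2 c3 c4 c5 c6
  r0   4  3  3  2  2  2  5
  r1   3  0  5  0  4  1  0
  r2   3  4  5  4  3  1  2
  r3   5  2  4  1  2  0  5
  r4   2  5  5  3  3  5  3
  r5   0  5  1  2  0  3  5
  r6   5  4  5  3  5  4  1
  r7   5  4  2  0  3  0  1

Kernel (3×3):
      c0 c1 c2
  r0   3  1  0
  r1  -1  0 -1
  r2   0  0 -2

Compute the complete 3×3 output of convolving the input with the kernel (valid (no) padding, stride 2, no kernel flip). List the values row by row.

Output[0,0]: The receptive field on the input at this output position is [4 3 3 / 3 0 5 / 3 4 5]. Elementwise product with the kernel and sum: 4·3 + 3·1 + 3·-1 + 5·-1 + 5·-2.
Output[0,1]: The receptive field on the input at this output position is [3 2 2 / 5 0 4 / 5 4 3]. Elementwise product with the kernel and sum: 3·3 + 2·1 + 5·-1 + 4·-1 + 3·-2.

-3 -4 0
-6 7 -3
0 7 7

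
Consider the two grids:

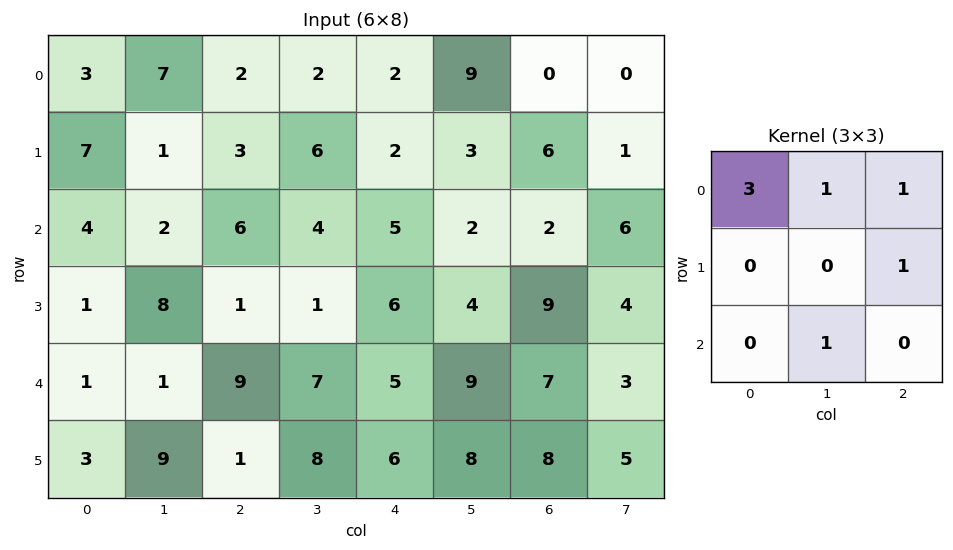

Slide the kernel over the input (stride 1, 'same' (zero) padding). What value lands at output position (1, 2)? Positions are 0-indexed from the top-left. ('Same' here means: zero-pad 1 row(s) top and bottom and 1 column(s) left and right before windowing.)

37

The receptive field on the zero-padded input at this output position is [7 2 2 / 1 3 6 / 2 6 4]. Elementwise product with the kernel and sum: 7·3 + 2·1 + 2·1 + 6·1 + 6·1.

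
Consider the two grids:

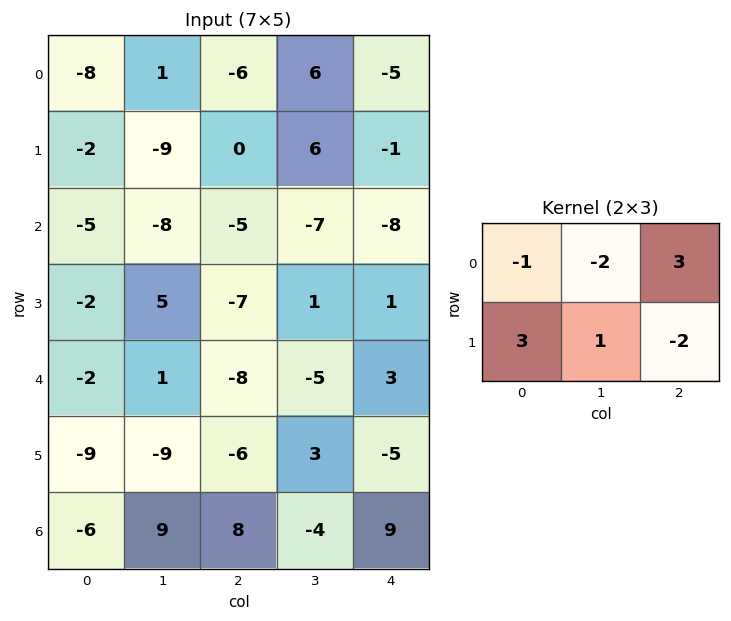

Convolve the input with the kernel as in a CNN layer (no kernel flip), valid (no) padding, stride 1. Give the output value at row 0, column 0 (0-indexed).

The receptive field on the input at this output position is [-8 1 -6 / -2 -9 0]. Elementwise product with the kernel and sum: -8·-1 + 1·-2 + -6·3 + -2·3 + -9·1 + 0·-2.

-27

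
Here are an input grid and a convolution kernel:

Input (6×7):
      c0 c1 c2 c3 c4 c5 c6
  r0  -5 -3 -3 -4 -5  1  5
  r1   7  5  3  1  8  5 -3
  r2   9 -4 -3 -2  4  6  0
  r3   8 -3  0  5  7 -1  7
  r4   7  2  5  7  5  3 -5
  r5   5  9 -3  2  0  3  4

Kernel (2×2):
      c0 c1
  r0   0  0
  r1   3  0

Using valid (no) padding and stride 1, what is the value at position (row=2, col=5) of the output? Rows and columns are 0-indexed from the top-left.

The receptive field on the input at this output position is [6 0 / -1 7]. Elementwise product with the kernel and sum: -1·3.

-3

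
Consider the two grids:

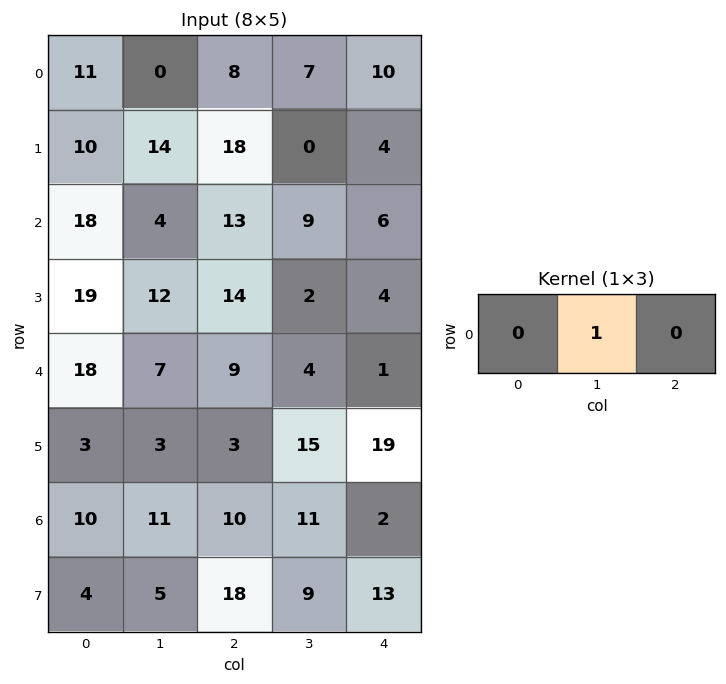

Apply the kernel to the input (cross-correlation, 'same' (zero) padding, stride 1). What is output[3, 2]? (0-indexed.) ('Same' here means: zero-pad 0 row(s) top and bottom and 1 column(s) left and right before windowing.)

14

The receptive field on the zero-padded input at this output position is [12 14 2]. Elementwise product with the kernel and sum: 14·1.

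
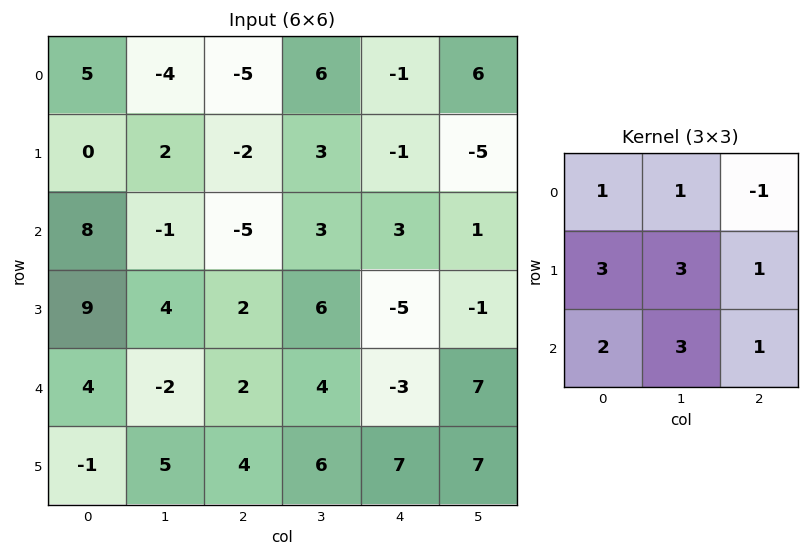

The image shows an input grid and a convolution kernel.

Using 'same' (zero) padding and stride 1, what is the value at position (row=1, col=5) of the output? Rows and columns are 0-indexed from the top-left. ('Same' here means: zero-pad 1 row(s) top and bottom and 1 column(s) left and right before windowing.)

-4

The receptive field on the zero-padded input at this output position is [-1 6 0 / -1 -5 0 / 3 1 0]. Elementwise product with the kernel and sum: -1·1 + 6·1 + 0·-1 + -1·3 + -5·3 + 0·1 + 3·2 + 1·3 + 0·1.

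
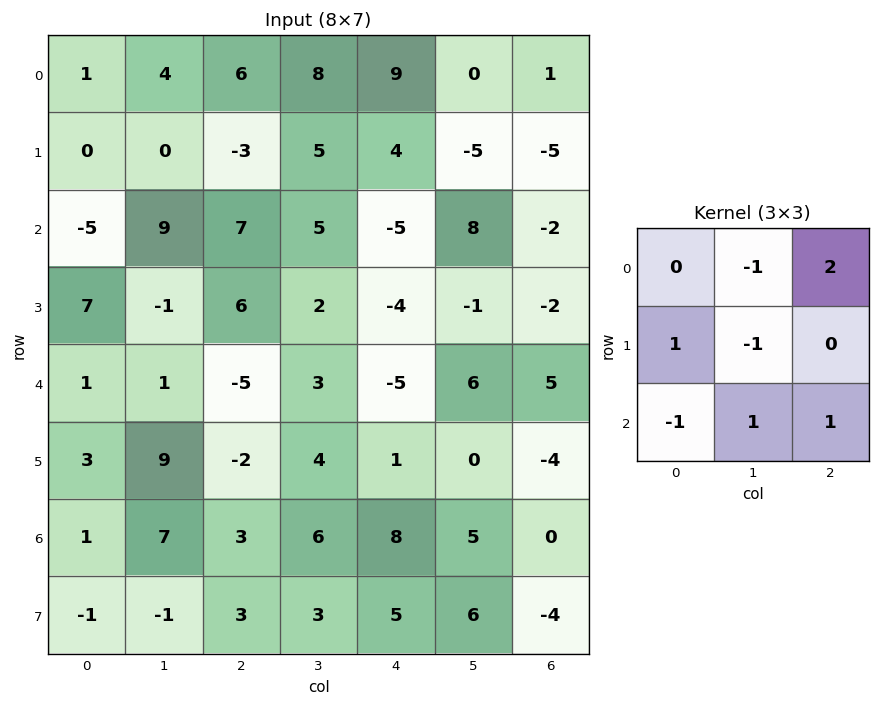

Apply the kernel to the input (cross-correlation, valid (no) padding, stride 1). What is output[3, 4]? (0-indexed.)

The receptive field on the input at this output position is [-4 -1 -2 / -5 6 5 / 1 0 -4]. Elementwise product with the kernel and sum: -1·-1 + -2·2 + -5·1 + 6·-1 + 1·-1 + 0·1 + -4·1.

-19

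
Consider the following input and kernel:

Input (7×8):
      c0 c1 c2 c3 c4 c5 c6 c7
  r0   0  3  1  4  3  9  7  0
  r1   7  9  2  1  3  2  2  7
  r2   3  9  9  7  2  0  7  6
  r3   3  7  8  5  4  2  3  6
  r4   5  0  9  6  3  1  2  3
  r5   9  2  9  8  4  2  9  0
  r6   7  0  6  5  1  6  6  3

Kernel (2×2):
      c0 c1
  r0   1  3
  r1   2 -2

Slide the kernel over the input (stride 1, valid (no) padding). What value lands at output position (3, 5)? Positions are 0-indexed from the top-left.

9

The receptive field on the input at this output position is [2 3 / 1 2]. Elementwise product with the kernel and sum: 2·1 + 3·3 + 1·2 + 2·-2.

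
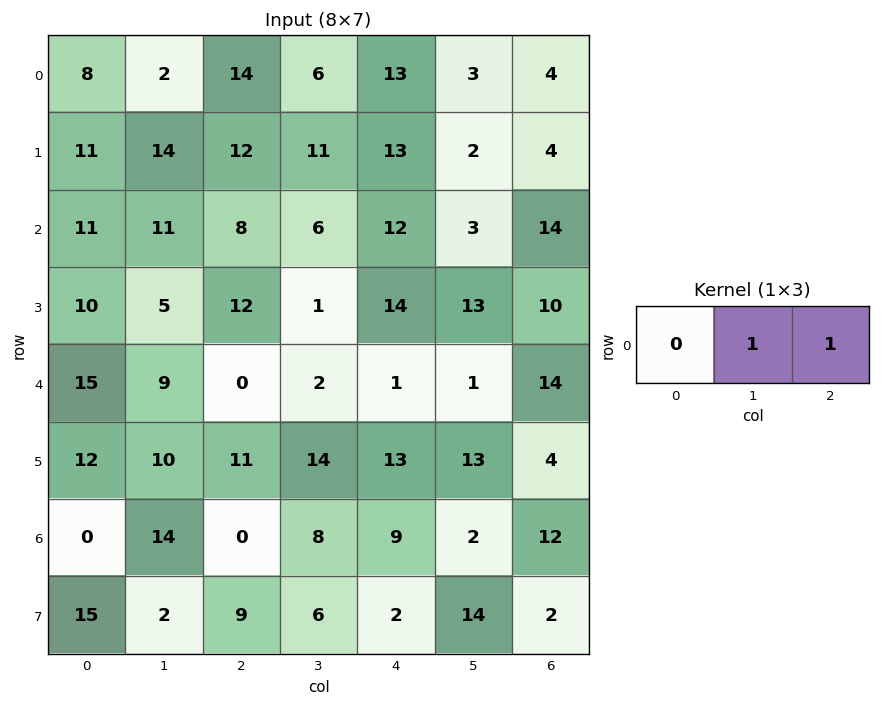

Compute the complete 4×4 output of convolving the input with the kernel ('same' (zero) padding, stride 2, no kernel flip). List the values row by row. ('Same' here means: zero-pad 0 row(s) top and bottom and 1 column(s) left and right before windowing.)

Output[0,0]: The receptive field on the zero-padded input at this output position is [0 8 2]. Elementwise product with the kernel and sum: 8·1 + 2·1.
Output[0,1]: The receptive field on the zero-padded input at this output position is [2 14 6]. Elementwise product with the kernel and sum: 14·1 + 6·1.

10 20 16 4
22 14 15 14
24 2 2 14
14 8 11 12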